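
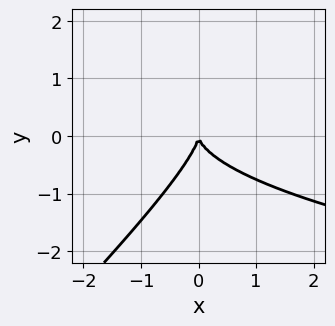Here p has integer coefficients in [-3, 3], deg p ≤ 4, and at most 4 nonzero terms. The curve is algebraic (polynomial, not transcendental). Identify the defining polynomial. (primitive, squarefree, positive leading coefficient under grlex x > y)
x*y^2 - y^3 - x^2

The degree is 3 — a generic line meets the curve in up to 3 points.
Checking where it meets the axes: it meets the x-axis at x = 0 (among the integer gridlines); one y-axis crossing is at y = 0.
Solving for integer coefficients yields p as stated.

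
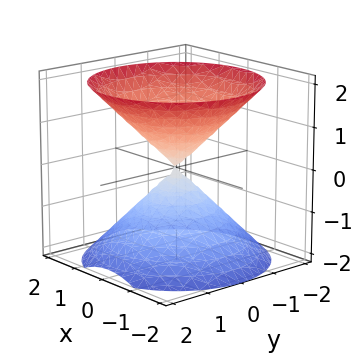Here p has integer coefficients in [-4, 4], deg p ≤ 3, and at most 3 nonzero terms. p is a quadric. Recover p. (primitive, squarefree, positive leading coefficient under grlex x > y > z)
First, there are 2 components.
Next, the degree is 2 — two nappes meeting at a single point; a quadric.
Then, symmetries: the z ↦ −z reflection is a symmetry, so z appears only in even powers; every cross-section ⟂ z is a circle, so x, y appear only via x² + y².
Then, against the integer gridlines: it crosses the z-axis at the gridline z = 0; one y-axis crossing is at y = 0.
Finally, assembling these constraints gives the stated polynomial.

x^2 + y^2 - z^2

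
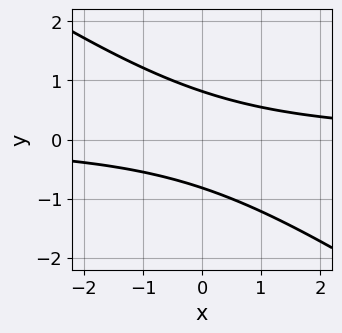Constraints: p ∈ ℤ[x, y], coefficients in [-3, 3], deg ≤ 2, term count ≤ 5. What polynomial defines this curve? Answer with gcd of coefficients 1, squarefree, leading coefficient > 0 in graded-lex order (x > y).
1. Degree: a generic line meets the curve in up to 2 points, so deg p = 2.
2. Observable constraints: no x-intercept at any integer in the box.
3. Fitting integer coefficients to these (and the overall shape) gives p.

2*x*y + 3*y^2 - 2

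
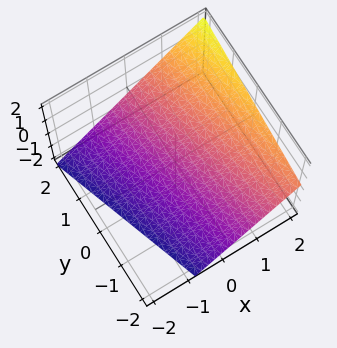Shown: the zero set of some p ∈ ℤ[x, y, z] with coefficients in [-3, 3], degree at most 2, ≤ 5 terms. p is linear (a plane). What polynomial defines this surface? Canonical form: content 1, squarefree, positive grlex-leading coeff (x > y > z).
First, degree: the surface is flat (a plane), so deg p = 1.
Then, observable constraints: it crosses the y-axis at the gridline y = 2.
Finally, these observations pin down the coefficients.

3*x + y - 3*z - 2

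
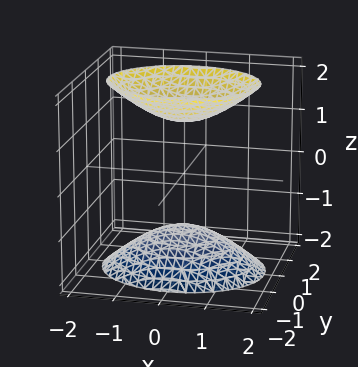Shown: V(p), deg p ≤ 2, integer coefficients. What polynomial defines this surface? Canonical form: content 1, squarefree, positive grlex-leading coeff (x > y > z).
1. The picture has 2 separate pieces.
2. The degree is 2 — two sheets facing apart; a quadric.
3. Symmetries: mirror symmetry y ↦ −y ⇒ only even powers of y; mirror symmetry x ↦ −x ⇒ only even powers of x; mirror symmetry z ↦ −z ⇒ only even powers of z.
4. Reading off the gridlines: the surface avoids every integer x-axis point in the box; no y-intercept at any integer in the box.
5. Fitting integer coefficients to these (and the overall shape) gives p.

2*x^2 + 3*y^2 - 2*z^2 + 3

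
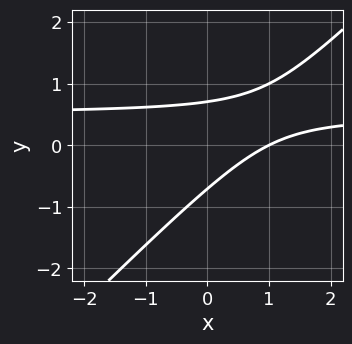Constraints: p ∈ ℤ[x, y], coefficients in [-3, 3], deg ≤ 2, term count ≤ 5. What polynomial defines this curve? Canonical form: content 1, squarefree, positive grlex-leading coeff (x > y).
Degree: no degree-1 curve has this shape, so deg p = 2.
From the visible intercepts: it meets the x-axis at x = 1 (among the integer gridlines).
The integer polynomial consistent with all of this is the stated p.

2*x*y - 2*y^2 - x + 1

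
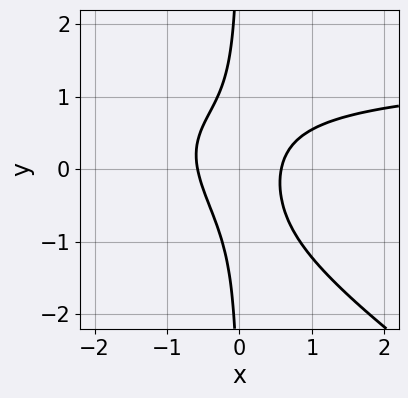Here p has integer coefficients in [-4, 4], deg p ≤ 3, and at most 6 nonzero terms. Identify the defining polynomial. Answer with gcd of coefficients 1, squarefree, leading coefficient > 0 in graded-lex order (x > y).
The degree is 3 — the shape is more complex than any degree-2 curve.
Checking where it meets the axes: it misses every integer gridline on the y-axis.
Solving for integer coefficients yields p as stated.

2*x^2*y + 3*x*y^2 - 3*x^2 + 1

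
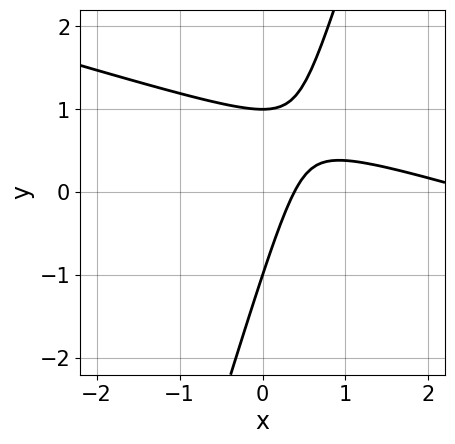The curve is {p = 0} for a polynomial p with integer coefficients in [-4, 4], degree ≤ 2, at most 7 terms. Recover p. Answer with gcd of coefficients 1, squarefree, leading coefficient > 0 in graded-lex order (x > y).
(a) deg p = 2. No degree-1 curve has this shape.
(b) Checking where it meets the axes: the y-axis gridline crossings are at y ∈ {-1, 1}.
(c) Fitting integer coefficients to these (and the overall shape) gives p.

x^2 + 3*x*y - y^2 - 3*x + 1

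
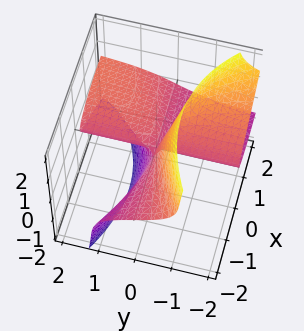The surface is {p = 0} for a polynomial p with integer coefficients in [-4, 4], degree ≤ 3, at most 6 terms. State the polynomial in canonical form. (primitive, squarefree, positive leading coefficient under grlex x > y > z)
x^2*z + 3*y*z^2 + z^3 - x*y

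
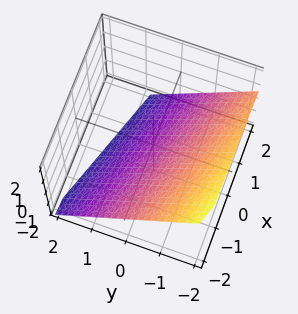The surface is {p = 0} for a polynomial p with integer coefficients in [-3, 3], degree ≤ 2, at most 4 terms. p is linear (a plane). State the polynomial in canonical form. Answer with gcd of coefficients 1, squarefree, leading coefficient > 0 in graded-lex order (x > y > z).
Degree: the surface is flat (a plane), so deg p = 1.
Checking where it meets the axes: it meets the x-axis at x = -2 (among the integer gridlines).
Assembling these constraints gives the stated polynomial.

x + 3*y + 3*z + 2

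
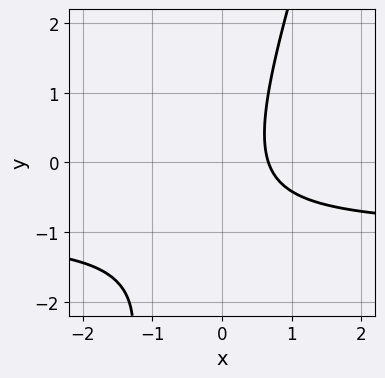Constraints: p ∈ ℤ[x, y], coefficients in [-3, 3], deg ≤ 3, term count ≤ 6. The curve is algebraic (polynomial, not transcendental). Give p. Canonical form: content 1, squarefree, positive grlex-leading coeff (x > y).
3*x*y - y^2 + 3*x - y - 2

First, degree: the shape is more complex than any degree-1 curve, so deg p = 2.
Then, checking where it meets the axes: it misses every integer gridline on the y-axis.
Finally, the integer polynomial consistent with all of this is the stated p.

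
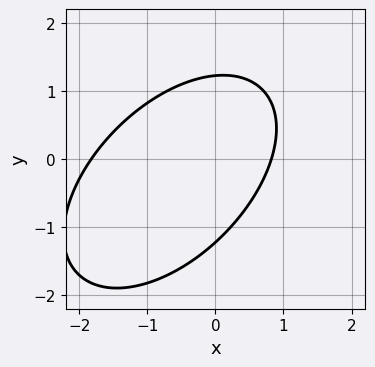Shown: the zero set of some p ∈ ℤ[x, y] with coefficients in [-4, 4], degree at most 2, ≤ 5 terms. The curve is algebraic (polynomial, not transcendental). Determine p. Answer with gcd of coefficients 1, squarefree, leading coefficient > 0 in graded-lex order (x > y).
2*x^2 - 2*x*y + 2*y^2 + 2*x - 3

Degree: no degree-1 curve has this shape, so deg p = 2.
Putting this together gives p.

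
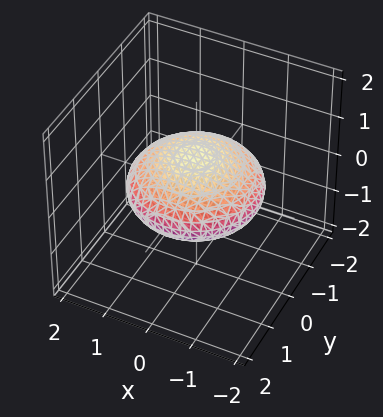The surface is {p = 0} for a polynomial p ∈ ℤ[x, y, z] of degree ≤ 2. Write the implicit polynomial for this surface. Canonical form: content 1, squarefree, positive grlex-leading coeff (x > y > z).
First, deg p = 2. Bounded and convex; a quadric.
Next, symmetries: mirror symmetry z ↦ −z ⇒ only even powers of z; the surface is invariant under rotation about z: p = q(x² + y², z).
Then, against the integer gridlines: a circular section at z = 0 has radius between 1 and 2.
Finally, putting this together gives p.

x^2 + y^2 + 3*z^2 - 2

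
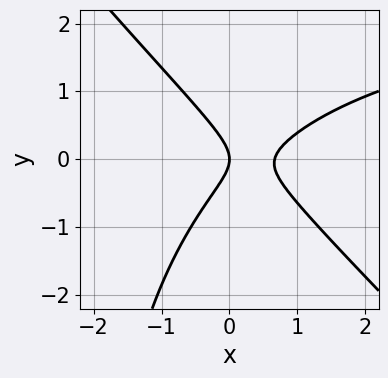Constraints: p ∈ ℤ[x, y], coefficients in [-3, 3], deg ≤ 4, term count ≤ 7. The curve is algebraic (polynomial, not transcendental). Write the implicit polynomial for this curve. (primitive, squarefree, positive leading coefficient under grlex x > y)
(a) deg p = 3.
(b) Checking where it meets the axes: it meets the x-axis at x = 0 (among the integer gridlines); it meets the y-axis at y = 0 (among the integer gridlines).
(c) Solving for integer coefficients yields p as stated.

x^2*y + x*y^2 - 3*x^2 + 3*y^2 + 2*x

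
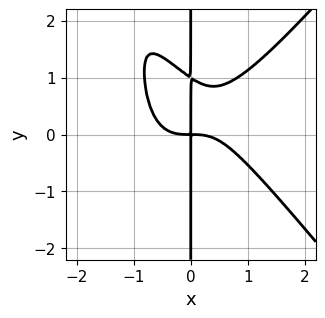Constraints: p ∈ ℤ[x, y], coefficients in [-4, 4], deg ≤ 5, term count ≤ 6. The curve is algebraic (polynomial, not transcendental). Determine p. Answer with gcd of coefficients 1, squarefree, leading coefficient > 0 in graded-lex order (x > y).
(a) Degree: the shape is more complex than any degree-3 curve, so deg p = 4.
(b) Checking where it meets the axes: the visible y-axis segment lies entirely on the curve.
(c) These observations pin down the coefficients.

3*x^4 - 2*x^2*y^2 - 3*x*y^2 + 3*x*y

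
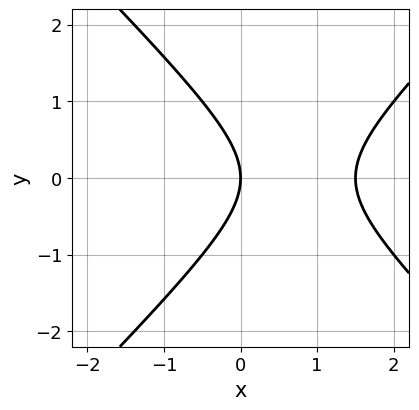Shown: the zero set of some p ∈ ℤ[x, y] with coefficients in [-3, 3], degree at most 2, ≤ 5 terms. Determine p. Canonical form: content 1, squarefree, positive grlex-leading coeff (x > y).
2*x^2 - 2*y^2 - 3*x

First, deg p = 2. The shape is more complex than any degree-1 curve.
Then, symmetries: it's symmetric under y → −y, forcing even powers of y.
Next, checking where it meets the axes: one x-axis crossing is at x = 0; it crosses the y-axis at the gridline y = 0.
Finally, the integer polynomial consistent with all of this is the stated p.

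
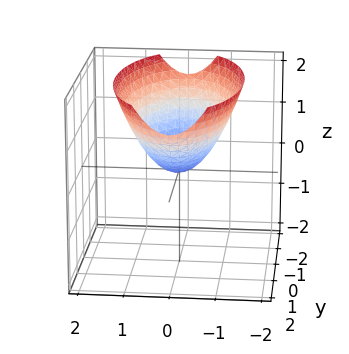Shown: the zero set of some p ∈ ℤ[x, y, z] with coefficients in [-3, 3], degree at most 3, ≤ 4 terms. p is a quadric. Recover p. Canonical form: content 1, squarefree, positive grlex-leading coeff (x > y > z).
3*x^2 + y^2 - 3*z

1. The degree is 2 — a paraboloid; a quadric.
2. Symmetries: it's symmetric under x → −x, forcing even powers of x; it's symmetric under y → −y, forcing even powers of y.
3. Observable constraints: it crosses the x-axis at the gridline x = 0; one y-axis crossing is at y = 0; it crosses the z-axis at the gridline z = 0.
4. These observations pin down the coefficients.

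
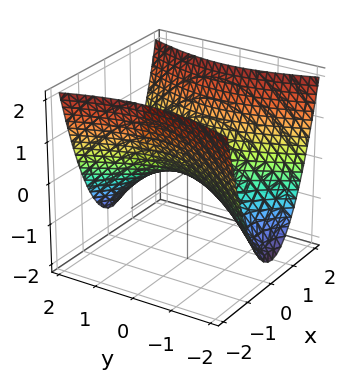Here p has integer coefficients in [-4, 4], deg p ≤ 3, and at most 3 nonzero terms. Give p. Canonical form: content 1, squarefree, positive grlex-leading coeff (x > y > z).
3*x^2 - y^2 - 3*z

1. Degree: a saddle surface; a quadric, so deg p = 2.
2. Symmetries: mirror symmetry y ↦ −y ⇒ only even powers of y; mirror symmetry x ↦ −x ⇒ only even powers of x.
3. Checking where it meets the axes: it meets the y-axis at y = 0 (among the integer gridlines); one z-axis crossing is at z = 0; it meets the x-axis at x = 0 (among the integer gridlines).
4. Matching integer coefficients to the picture gives p.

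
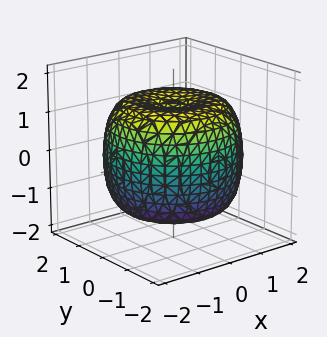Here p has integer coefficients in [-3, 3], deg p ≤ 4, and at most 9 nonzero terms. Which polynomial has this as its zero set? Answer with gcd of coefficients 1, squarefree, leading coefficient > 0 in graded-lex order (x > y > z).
x^4 + 2*x^2*y^2 + y^4 - 2*x^2 - 2*y^2 + 2*z^2 - 3

(a) The degree is 4 — a generic line meets the surface in up to 4 points.
(b) Symmetries: rotational symmetry about the z-axis ⇒ p depends on x, y only through x² + y².
(c) Checking where it meets the axes: a circular section at z = 0 has radius between 1 and 2.
(d) These observations pin down the coefficients.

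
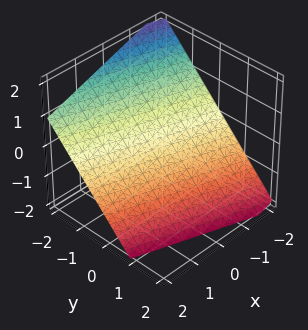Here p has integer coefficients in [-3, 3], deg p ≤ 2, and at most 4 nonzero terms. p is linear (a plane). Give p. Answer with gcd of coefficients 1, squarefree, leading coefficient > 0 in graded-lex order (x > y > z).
x + 3*y + 3*z + 2

First, the degree is 1 — the surface is flat (a plane).
Then, from the visible intercepts: one x-axis crossing is at x = -2.
Finally, these observations pin down the coefficients.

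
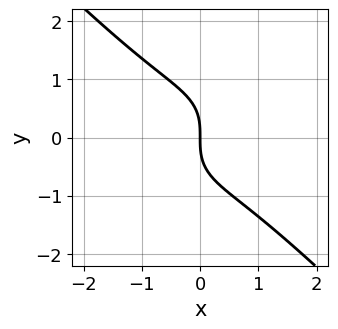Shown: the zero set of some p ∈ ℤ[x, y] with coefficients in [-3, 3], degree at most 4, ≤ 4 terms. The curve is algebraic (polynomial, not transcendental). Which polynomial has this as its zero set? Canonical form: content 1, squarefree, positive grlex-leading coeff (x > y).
(a) Degree: no degree-2 curve has this shape, so deg p = 3.
(b) From the visible intercepts: it meets the y-axis at y = 0 (among the integer gridlines); one x-axis crossing is at x = 0.
(c) Solving for integer coefficients yields p as stated.

2*x^3 + 2*y^3 + 3*x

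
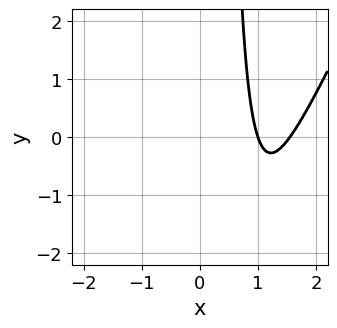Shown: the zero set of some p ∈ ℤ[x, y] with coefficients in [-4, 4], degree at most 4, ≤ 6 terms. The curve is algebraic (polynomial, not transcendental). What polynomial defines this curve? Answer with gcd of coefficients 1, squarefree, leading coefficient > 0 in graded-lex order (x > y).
1. deg p = 4. No degree-3 curve has this shape.
2. From the axis intercepts and sections: the curve avoids every integer y-axis point in the box; it meets the x-axis at x = 1 (among the integer gridlines).
3. These observations pin down the coefficients.

2*x^4 - x^3*y - 3*x^3 - x^2 + 2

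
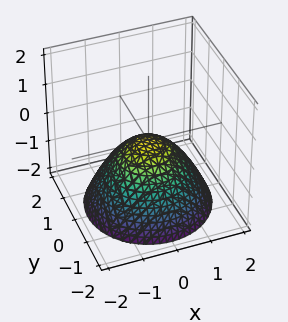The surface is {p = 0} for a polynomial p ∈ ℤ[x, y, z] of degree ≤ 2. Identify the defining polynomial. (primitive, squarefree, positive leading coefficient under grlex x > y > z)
2*x^2 + 2*y^2 + 3*z

First, the degree is 2 — a paraboloid; a quadric.
Then, by symmetry, the z-axis is an axis of rotation, so x and y enter only as x² + y².
Then, from the axis intercepts and sections: it crosses the x-axis at the gridline x = 0; it crosses the y-axis at the gridline y = 0; a circular section at z = -2 has radius between 1 and 2.
Finally, assembling these constraints gives the stated polynomial.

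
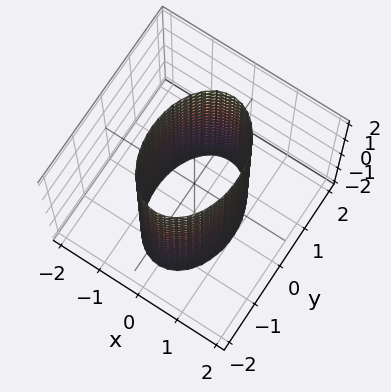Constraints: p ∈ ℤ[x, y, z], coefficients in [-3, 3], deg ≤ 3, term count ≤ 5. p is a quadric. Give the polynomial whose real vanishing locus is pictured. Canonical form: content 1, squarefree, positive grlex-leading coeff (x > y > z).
2*x^2 + y^2 - 2

(a) Degree: constant cross-section along one axis; a quadric, so deg p = 2.
(b) Symmetries: the y ↦ −y reflection is a symmetry, so y appears only in even powers; the z ↦ −z reflection is a symmetry, so z appears only in even powers; the x ↦ −x reflection is a symmetry, so x appears only in even powers.
(c) Reading off the gridlines: the surface avoids every integer z-axis point in the box; the x-axis gridline crossings are at x ∈ {-1, 1}.
(d) Assembling these constraints gives the stated polynomial.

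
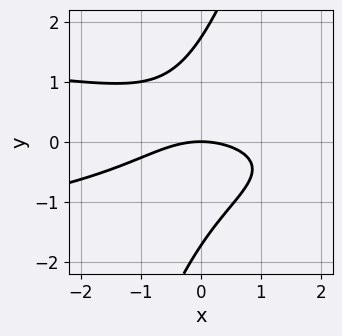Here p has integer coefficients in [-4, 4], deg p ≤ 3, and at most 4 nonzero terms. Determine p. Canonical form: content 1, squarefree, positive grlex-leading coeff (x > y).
3*x*y^2 - y^3 + x^2 + 3*y

Degree: the shape is more complex than any degree-2 curve, so deg p = 3.
Against the integer gridlines: one y-axis crossing is at y = 0; one x-axis crossing is at x = 0.
These observations pin down the coefficients.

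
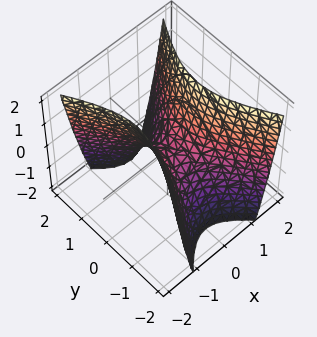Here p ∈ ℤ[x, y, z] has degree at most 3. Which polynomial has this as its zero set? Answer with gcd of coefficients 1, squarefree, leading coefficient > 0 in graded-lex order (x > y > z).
2*x^2 - y^2 - z

First, the degree is 2 — a saddle surface; a quadric.
Next, symmetries: it's symmetric under y → −y, forcing even powers of y; the x ↦ −x reflection is a symmetry, so x appears only in even powers.
Then, observable constraints: it crosses the x-axis at the gridline x = 0; it crosses the z-axis at the gridline z = 0; one y-axis crossing is at y = 0.
Finally, these observations pin down the coefficients.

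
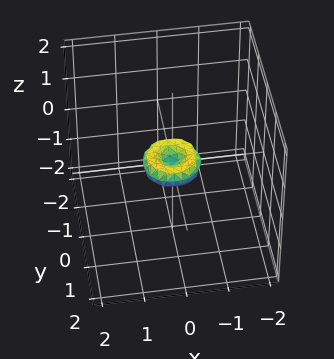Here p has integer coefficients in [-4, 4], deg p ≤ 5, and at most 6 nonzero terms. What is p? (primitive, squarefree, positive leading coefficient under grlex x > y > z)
2*x^4 + 4*x^2*y^2 + 2*y^4 - x^2 - y^2 + 2*z^2

1. The degree is 4 — no degree-3 surface has this shape.
2. Symmetry: the surface is invariant under rotation about z: p = q(x² + y², z).
3. Reading off the gridlines: it crosses the y-axis at the gridline y = 0; a circular section at z = 0 has radius between 0 and 1; it meets the z-axis at z = 0 (among the integer gridlines); one x-axis crossing is at x = 0.
4. These observations pin down the coefficients.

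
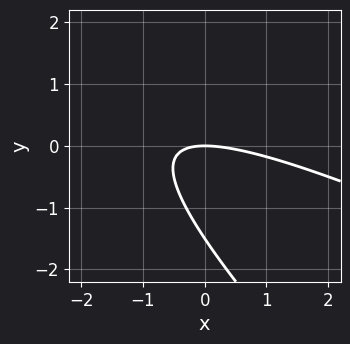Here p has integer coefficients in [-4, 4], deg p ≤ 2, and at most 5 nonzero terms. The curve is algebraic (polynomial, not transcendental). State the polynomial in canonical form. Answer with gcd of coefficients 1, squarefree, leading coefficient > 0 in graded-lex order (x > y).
x^2 + 3*x*y + 2*y^2 + 3*y

First, degree: no degree-1 curve has this shape, so deg p = 2.
Next, from the axis intercepts and sections: it crosses the y-axis at the gridline y = 0; one x-axis crossing is at x = 0.
Finally, the integer polynomial consistent with all of this is the stated p.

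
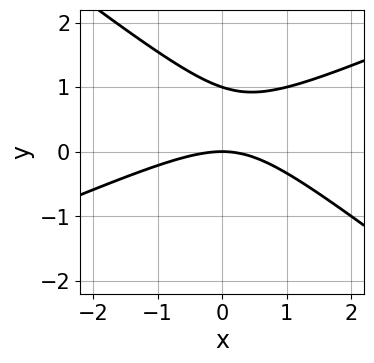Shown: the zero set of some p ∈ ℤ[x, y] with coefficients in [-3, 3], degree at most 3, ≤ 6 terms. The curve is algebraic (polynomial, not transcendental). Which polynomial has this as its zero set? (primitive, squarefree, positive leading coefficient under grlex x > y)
x^2 - x*y - 3*y^2 + 3*y

First, the degree is 2 — the shape is more complex than any degree-1 curve.
Next, checking where it meets the axes: one x-axis crossing is at x = 0; among the integer gridlines, it crosses the y-axis at y ∈ {0, 1}.
Finally, solving for integer coefficients yields p as stated.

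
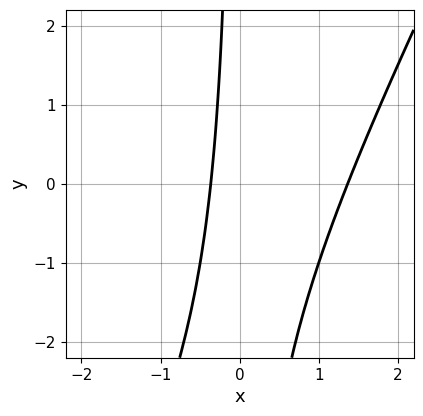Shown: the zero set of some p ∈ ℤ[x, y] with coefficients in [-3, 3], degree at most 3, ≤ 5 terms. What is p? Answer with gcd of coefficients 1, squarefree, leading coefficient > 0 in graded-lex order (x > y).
2*x^2 - x*y - 2*x - 1

First, deg p = 2. The shape is more complex than any degree-1 curve.
Then, from the axis intercepts and sections: no y-intercept at any integer in the box.
Finally, the integer polynomial consistent with all of this is the stated p.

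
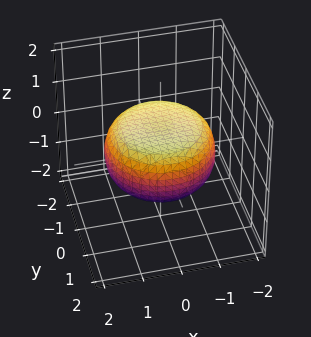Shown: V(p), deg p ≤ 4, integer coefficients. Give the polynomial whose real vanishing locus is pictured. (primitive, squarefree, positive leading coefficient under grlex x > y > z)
x^4 + 2*x^2*y^2 + y^4 - x^2 - y^2 + 3*z^2 - 2

(a) Degree: no degree-3 surface has this shape, so deg p = 4.
(b) Symmetry: the surface is invariant under rotation about z: p = q(x² + y², z).
(c) Against the integer gridlines: a circular section at z = 0 has radius between 1 and 2.
(d) Fitting integer coefficients to these (and the overall shape) gives p.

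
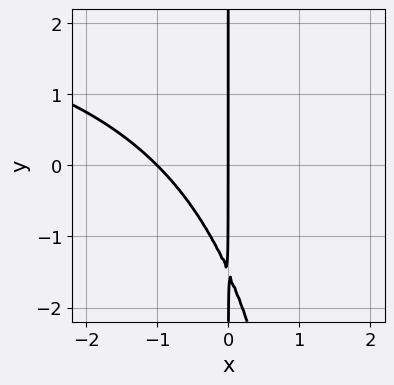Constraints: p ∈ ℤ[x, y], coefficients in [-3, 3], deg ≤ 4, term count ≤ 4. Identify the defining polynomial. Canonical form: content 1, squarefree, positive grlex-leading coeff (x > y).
x^2*y - 3*x^2 - 2*x*y - 3*x

deg p = 3. The shape is more complex than any degree-2 curve.
From the visible intercepts: the x-axis gridline crossings are at x ∈ {-1, 0}; the visible y-axis segment lies entirely on the curve.
Assembling these constraints gives the stated polynomial.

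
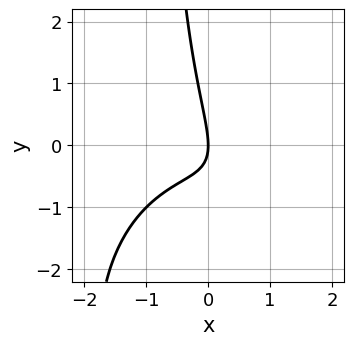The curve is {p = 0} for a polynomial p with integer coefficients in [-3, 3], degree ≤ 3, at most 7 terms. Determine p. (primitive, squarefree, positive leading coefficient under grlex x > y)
x^3 + x*y^2 + 3*x*y + y^2 + 2*x

(a) The degree is 3 — a generic line meets the curve in up to 3 points.
(b) From the axis intercepts and sections: one y-axis crossing is at y = 0; it meets the x-axis at x = 0 (among the integer gridlines).
(c) Putting this together gives p.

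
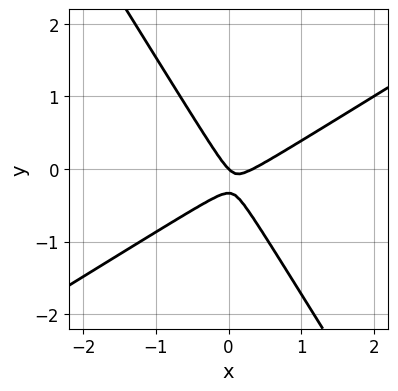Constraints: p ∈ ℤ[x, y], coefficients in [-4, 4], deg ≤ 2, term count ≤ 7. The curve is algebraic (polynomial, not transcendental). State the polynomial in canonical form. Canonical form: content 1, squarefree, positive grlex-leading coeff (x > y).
The degree is 2 — the shape is more complex than any degree-1 curve.
Observable constraints: it meets the y-axis at y = 0 (among the integer gridlines); it meets the x-axis at x = 0 (among the integer gridlines).
Solving for integer coefficients yields p as stated.

3*x^2 - 3*x*y - 3*y^2 - x - y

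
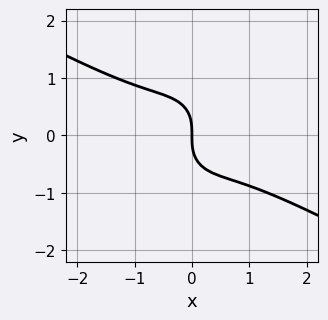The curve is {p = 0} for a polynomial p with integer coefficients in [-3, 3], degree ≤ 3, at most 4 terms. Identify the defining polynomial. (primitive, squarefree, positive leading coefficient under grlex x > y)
2*x^3 + 3*x^2*y + 2*y^3 + 2*x

The degree is 3 — no degree-2 curve has this shape.
From the axis intercepts and sections: one y-axis crossing is at y = 0; it crosses the x-axis at the gridline x = 0.
Together with the visible shape, these determine p as stated.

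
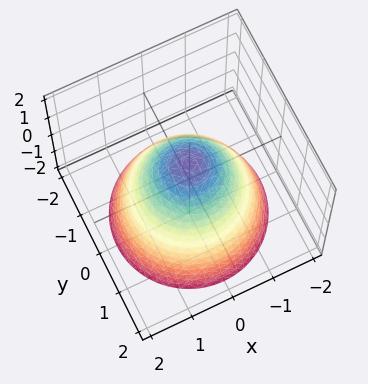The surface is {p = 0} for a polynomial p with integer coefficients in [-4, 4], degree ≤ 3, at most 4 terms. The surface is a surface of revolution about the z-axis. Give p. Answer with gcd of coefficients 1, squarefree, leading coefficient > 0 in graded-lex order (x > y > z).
x^2 + y^2 + z - 1

First, the degree is 2 — the shape is more complex than any degree-1 surface.
Then, symmetries: rotational symmetry about the z-axis ⇒ p depends on x, y only through x² + y².
Next, from the axis intercepts and sections: one z-axis crossing is at z = 1; the y-axis gridline crossings are at y ∈ {-1, 1}; among the integer gridlines, it crosses the x-axis at x ∈ {-1, 1}.
Finally, together with the visible shape, these determine p as stated.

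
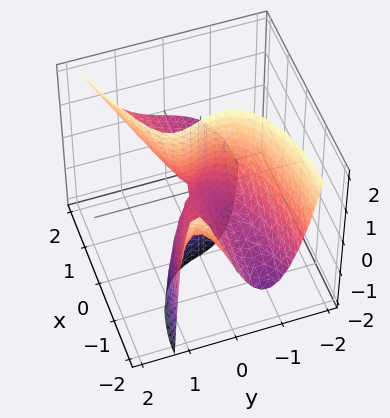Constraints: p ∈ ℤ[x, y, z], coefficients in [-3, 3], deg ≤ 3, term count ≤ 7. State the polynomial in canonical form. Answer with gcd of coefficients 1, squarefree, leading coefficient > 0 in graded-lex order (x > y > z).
1. deg p = 3.
2. Observable constraints: every point of the z-axis in the box is on the surface; one y-axis crossing is at y = 0.
3. Putting this together gives p.

x^2*z - 3*y^3 - 2*x*y + 3*x*z + y*z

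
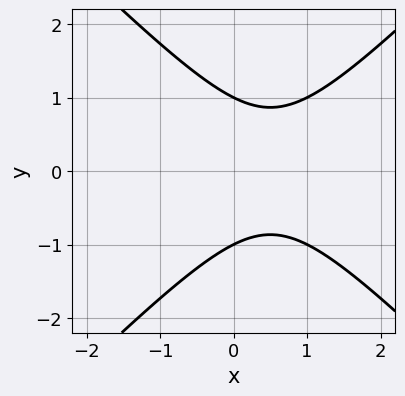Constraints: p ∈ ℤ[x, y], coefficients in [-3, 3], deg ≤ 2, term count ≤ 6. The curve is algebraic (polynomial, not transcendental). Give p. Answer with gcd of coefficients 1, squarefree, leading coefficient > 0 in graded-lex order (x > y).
1. Degree: a generic line meets the curve in up to 2 points, so deg p = 2.
2. Symmetries: the y ↦ −y reflection is a symmetry, so y appears only in even powers.
3. Checking where it meets the axes: the curve avoids every integer x-axis point in the box; among the integer gridlines, it crosses the y-axis at y ∈ {-1, 1}.
4. Solving for integer coefficients yields p as stated.

x^2 - y^2 - x + 1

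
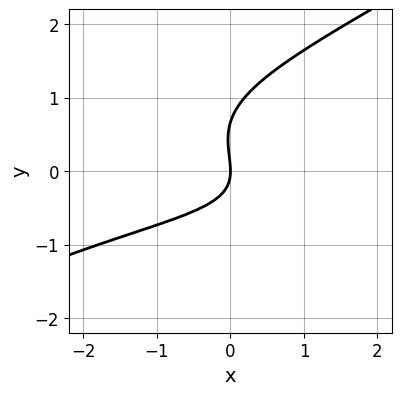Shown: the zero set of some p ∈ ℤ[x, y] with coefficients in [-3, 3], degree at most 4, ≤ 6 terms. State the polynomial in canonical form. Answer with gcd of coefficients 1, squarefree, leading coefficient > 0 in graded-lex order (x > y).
(a) Degree: a generic line meets the curve in up to 3 points, so deg p = 3.
(b) Observable constraints: it meets the x-axis at x = 0 (among the integer gridlines); it crosses the y-axis at the gridline y = 0.
(c) Assembling these constraints gives the stated polynomial.

x^2*y - 3*y^3 + 2*x*y + 2*y^2 + 3*x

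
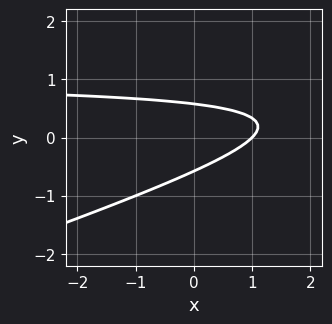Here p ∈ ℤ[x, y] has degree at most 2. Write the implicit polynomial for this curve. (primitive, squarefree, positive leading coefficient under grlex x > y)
1. deg p = 2.
2. Against the integer gridlines: it meets the x-axis at x = 1 (among the integer gridlines).
3. Assembling these constraints gives the stated polynomial.

x*y - 3*y^2 - x + 1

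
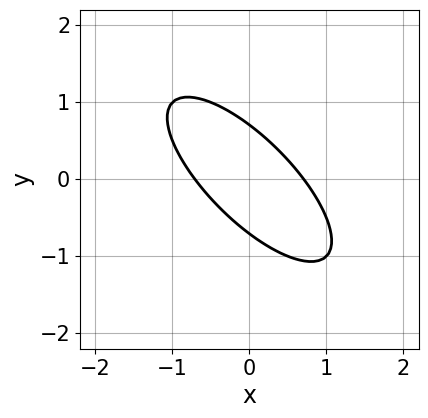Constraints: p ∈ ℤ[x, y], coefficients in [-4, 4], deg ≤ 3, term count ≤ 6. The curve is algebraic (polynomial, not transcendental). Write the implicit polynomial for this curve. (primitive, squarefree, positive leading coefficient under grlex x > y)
2*x^2 + 3*x*y + 2*y^2 - 1

The degree is 2 — no degree-1 curve has this shape.
Matching integer coefficients to the picture gives p.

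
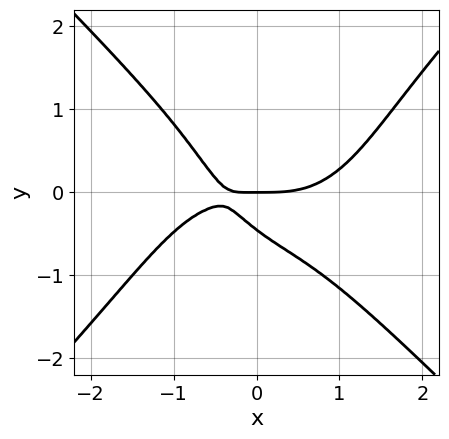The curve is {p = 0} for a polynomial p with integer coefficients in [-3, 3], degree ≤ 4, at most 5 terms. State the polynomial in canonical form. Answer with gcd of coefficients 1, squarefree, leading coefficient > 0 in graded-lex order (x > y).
x^4 - y^4 - 2*x*y - 2*y^2 - y

First, deg p = 4.
Then, checking where it meets the axes: it crosses the x-axis at the gridline x = 0; it crosses the y-axis at the gridline y = 0.
Finally, fitting integer coefficients to these (and the overall shape) gives p.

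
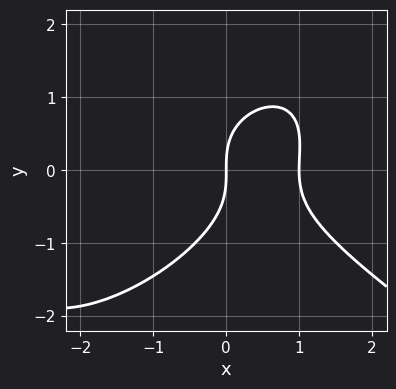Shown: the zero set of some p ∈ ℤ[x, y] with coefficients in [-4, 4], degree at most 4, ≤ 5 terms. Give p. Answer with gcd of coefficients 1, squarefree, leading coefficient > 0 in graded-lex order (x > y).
x^3 - x*y^2 + 2*y^3 + 2*x^2 - 3*x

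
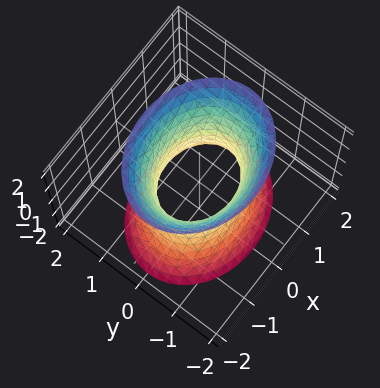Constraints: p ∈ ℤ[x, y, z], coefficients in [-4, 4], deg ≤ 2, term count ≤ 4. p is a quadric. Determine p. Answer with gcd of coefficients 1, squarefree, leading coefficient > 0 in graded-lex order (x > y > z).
2*x^2 + 3*y^2 - z^2 - 2

First, the degree is 2 — one connected sheet with a waist; a quadric.
Next, symmetries: the y ↦ −y reflection is a symmetry, so y appears only in even powers; mirror symmetry z ↦ −z ⇒ only even powers of z; the x ↦ −x reflection is a symmetry, so x appears only in even powers.
Next, checking where it meets the axes: the x-axis gridline crossings are at x ∈ {-1, 1}; the surface avoids every integer z-axis point in the box.
Finally, assembling these constraints gives the stated polynomial.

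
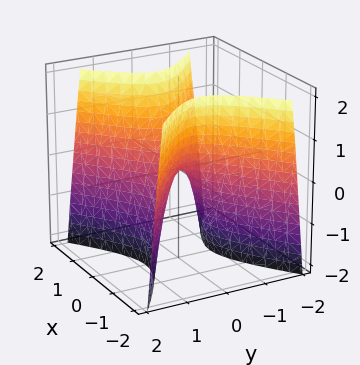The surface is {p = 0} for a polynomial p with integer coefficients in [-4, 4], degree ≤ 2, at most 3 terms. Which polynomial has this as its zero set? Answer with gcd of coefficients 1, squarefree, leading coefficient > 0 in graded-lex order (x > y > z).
First, the degree is 2 — a saddle surface; a quadric.
Next, symmetries: it's symmetric under y → −y, forcing even powers of y; mirror symmetry x ↦ −x ⇒ only even powers of x.
Next, against the integer gridlines: it crosses the x-axis at the gridline x = 0; it meets the z-axis at z = 0 (among the integer gridlines); one y-axis crossing is at y = 0.
Finally, together with the visible shape, these determine p as stated.

2*x^2 - 3*y^2 - z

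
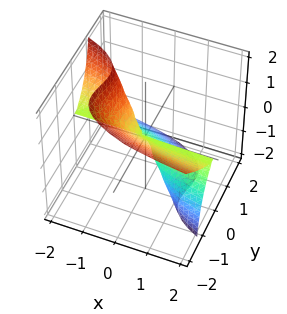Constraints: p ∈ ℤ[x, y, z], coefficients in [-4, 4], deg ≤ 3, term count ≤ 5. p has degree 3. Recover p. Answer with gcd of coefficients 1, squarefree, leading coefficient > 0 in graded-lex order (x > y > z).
2*x*z^2 + 3*y^3 + 2*y^2*z + z^3

Degree: no degree-2 surface has this shape, so deg p = 3.
Reading off the gridlines: it meets the y-axis at y = 0 (among the integer gridlines); the visible x-axis segment lies entirely on the surface.
Together with the visible shape, these determine p as stated.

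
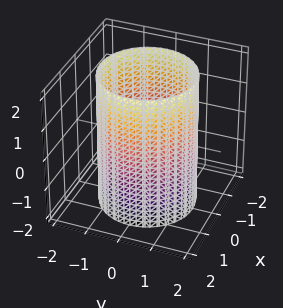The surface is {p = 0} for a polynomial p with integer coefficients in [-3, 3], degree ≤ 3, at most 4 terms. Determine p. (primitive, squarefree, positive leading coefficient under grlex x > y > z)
x^2 + y^2 - 2

The degree is 2 — a cylinder; a quadric.
Symmetries: rotational symmetry about the z-axis ⇒ p depends on x, y only through x² + y²; the z ↦ −z reflection is a symmetry, so z appears only in even powers.
Against the integer gridlines: no z-intercept at any integer in the box; a circular section at z = 1 has radius between 1 and 2.
Solving for integer coefficients yields p as stated.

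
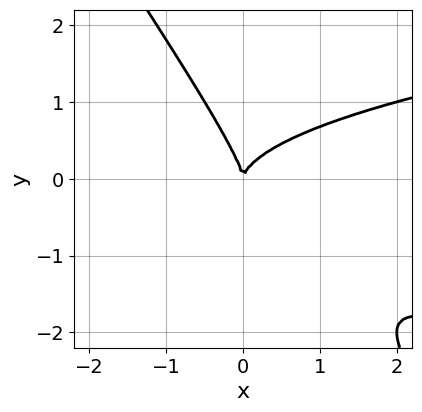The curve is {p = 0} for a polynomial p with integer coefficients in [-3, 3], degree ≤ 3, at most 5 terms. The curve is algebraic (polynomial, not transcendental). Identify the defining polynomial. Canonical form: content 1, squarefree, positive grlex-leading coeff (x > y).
3*x*y^2 + 2*y^3 - 2*x^2

First, degree: no degree-2 curve has this shape, so deg p = 3.
Then, against the integer gridlines: it crosses the y-axis at the gridline y = 0; it meets the x-axis at x = 0 (among the integer gridlines).
Finally, assembling these constraints gives the stated polynomial.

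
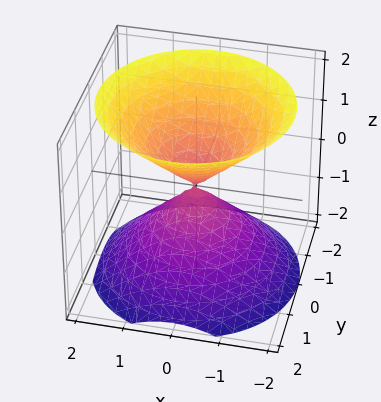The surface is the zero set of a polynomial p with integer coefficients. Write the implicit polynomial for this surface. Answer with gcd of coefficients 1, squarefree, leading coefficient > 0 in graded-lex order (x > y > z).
x^2 + y^2 - z^2

There are 2 components. Treating them together as one polynomial.
deg p = 2. A double cone through the origin; a quadric.
By symmetry, the surface is invariant under rotation about z: p = q(x² + y², z); mirror symmetry z ↦ −z ⇒ only even powers of z.
Checking where it meets the axes: it meets the y-axis at y = 0 (among the integer gridlines); one x-axis crossing is at x = 0; a circular section at z = -1 has radius exactly 1; one z-axis crossing is at z = 0.
The integer polynomial consistent with all of this is the stated p.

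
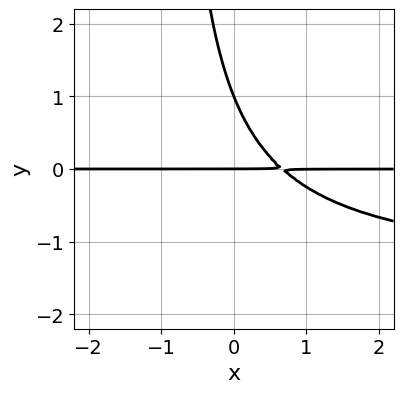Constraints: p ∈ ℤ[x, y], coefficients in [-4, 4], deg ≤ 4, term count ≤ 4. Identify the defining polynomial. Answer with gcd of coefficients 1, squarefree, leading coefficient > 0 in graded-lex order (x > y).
First, the degree is 3 — no degree-2 curve has this shape.
Then, against the integer gridlines: among the integer gridlines, it crosses the y-axis at y ∈ {0, 1}; the visible x-axis segment lies entirely on the curve.
Finally, together with the visible shape, these determine p as stated.

2*x*y^2 + 3*x*y + 2*y^2 - 2*y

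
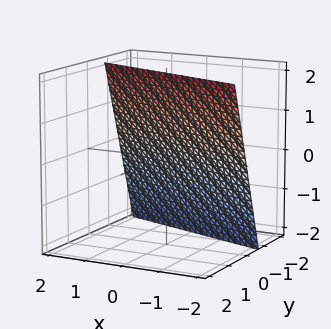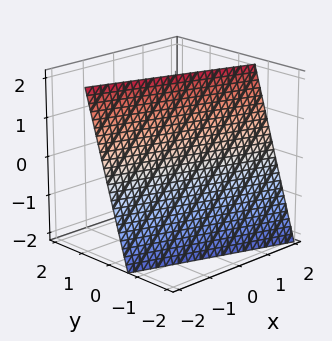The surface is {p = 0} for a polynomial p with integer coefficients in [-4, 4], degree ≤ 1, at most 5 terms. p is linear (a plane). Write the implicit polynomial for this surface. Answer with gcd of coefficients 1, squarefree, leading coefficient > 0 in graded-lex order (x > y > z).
(a) deg p = 1. The surface is flat (a plane).
(b) Reading off the gridlines: it meets the x-axis at x = -2 (among the integer gridlines); one z-axis crossing is at z = 2.
(c) Assembling these constraints gives the stated polynomial.

x + 3*y - z + 2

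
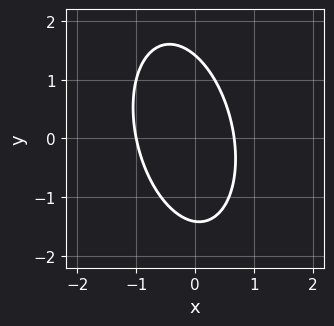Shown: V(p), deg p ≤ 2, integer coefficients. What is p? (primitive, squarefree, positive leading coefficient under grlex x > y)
3*x^2 + x*y + y^2 + x - 2

First, the degree is 2 — a generic line meets the curve in up to 2 points.
Then, from the axis intercepts and sections: it meets the x-axis at x = -1 (among the integer gridlines).
Finally, fitting integer coefficients to these (and the overall shape) gives p.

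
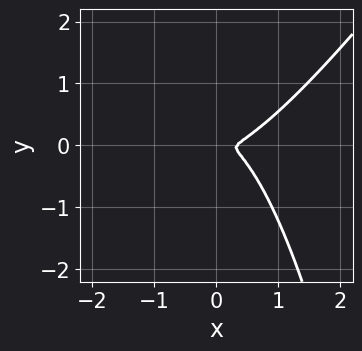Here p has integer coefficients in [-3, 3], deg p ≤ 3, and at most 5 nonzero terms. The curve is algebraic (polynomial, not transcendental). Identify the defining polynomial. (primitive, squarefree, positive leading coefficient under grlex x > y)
3*x^3 - 2*x^2*y - x^2 - 3*y^2

First, degree: a generic line meets the curve in up to 3 points, so deg p = 3.
Finally, solving for integer coefficients yields p as stated.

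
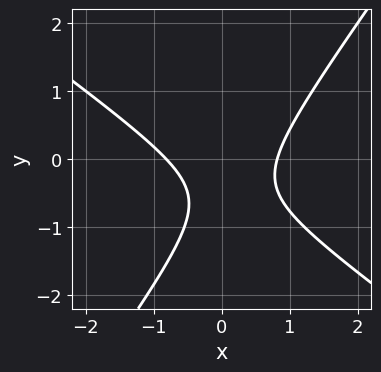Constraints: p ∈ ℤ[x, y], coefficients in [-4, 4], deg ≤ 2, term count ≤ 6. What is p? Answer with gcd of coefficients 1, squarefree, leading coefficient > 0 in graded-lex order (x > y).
3*x^2 + 2*x*y - 3*y^2 - 3*y - 2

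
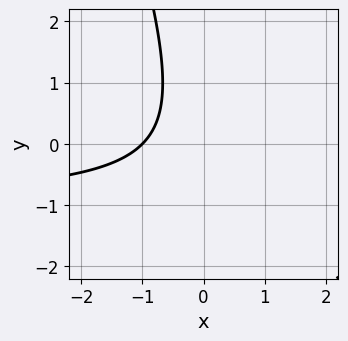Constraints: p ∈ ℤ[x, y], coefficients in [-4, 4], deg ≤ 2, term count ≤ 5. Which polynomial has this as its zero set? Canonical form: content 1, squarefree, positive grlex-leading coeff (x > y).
3*x*y + y^2 + 3*x + 3

1. Degree: no degree-1 curve has this shape, so deg p = 2.
2. Reading off the gridlines: no y-intercept at any integer in the box; it meets the x-axis at x = -1 (among the integer gridlines).
3. Matching integer coefficients to the picture gives p.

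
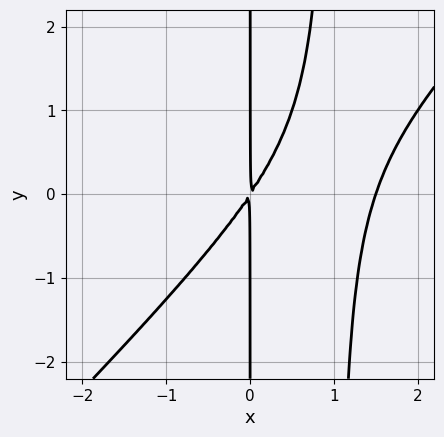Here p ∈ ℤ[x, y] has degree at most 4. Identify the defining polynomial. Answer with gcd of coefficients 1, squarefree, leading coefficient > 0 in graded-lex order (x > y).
2*x^3 - 2*x^2*y - 3*x^2 + 2*x*y

(a) The degree is 3 — the shape is more complex than any degree-2 curve.
(b) Reading off the gridlines: the visible y-axis segment lies entirely on the curve.
(c) Assembling these constraints gives the stated polynomial.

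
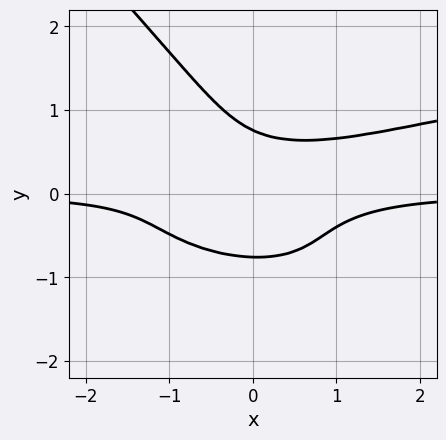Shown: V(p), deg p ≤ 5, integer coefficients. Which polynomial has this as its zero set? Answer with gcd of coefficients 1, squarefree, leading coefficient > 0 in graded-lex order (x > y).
deg p = 4.
From the axis intercepts and sections: no x-intercept at any integer in the box.
Putting this together gives p.

3*x*y^3 + 3*y^4 - 2*x^2*y + 2*x*y^2 - 1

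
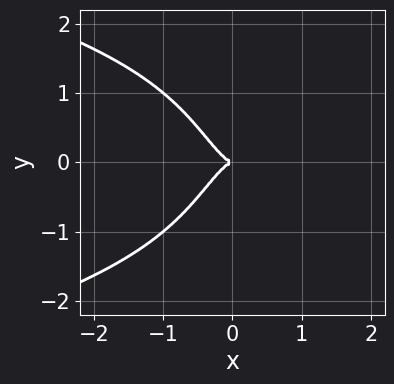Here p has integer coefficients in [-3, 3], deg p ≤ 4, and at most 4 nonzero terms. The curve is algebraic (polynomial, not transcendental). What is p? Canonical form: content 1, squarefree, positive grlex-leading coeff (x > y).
2*x^2*y^2 + 3*x^3 + y^2

First, deg p = 4. The shape is more complex than any degree-3 curve.
Then, symmetries: the y ↦ −y reflection is a symmetry, so y appears only in even powers.
Next, from the visible intercepts: one y-axis crossing is at y = 0; it crosses the x-axis at the gridline x = 0.
Finally, matching integer coefficients to the picture gives p.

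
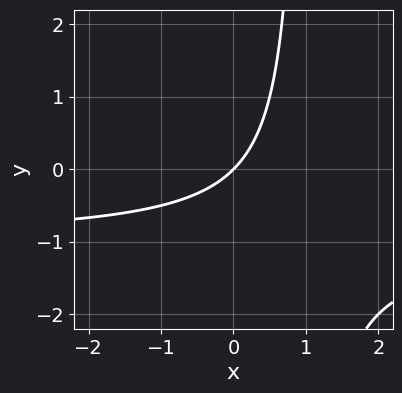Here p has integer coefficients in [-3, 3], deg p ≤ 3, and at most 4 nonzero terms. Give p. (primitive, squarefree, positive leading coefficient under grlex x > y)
x*y + x - y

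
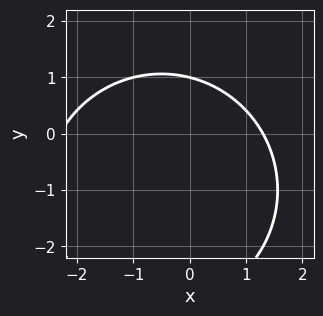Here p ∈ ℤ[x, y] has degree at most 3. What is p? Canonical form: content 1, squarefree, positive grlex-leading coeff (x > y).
x^2 + y^2 + x + 2*y - 3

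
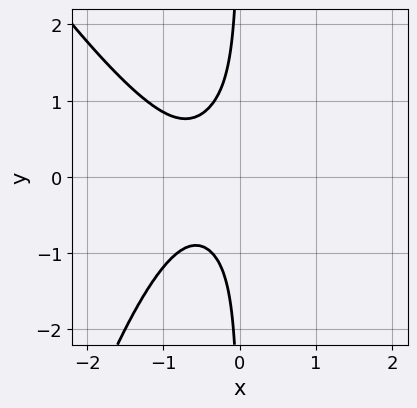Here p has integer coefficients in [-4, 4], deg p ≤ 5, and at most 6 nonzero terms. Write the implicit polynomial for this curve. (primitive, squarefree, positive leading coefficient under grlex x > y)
First, deg p = 4.
Next, from the axis intercepts and sections: it misses every integer gridline on the x-axis; no y-intercept at any integer in the box.
Finally, together with the visible shape, these determine p as stated.

2*x^4 + x^3*y + 3*x*y^2 + 1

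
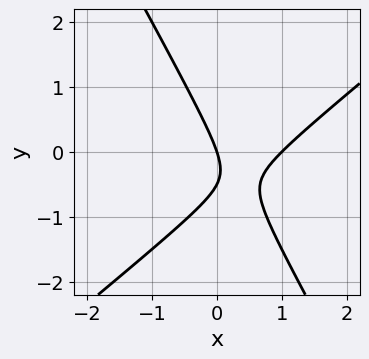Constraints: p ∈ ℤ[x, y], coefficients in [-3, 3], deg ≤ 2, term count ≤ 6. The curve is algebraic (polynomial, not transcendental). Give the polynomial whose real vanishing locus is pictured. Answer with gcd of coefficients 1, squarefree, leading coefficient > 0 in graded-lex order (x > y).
3*x^2 - 2*x*y - 2*y^2 - 3*x - y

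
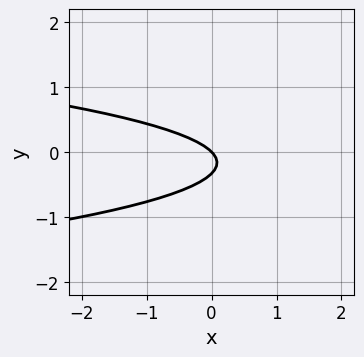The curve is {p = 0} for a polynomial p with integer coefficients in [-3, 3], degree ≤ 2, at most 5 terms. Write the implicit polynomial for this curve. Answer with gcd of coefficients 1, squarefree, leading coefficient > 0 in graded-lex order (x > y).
deg p = 2. The shape is more complex than any degree-1 curve.
From the visible intercepts: it meets the x-axis at x = 0 (among the integer gridlines); it crosses the y-axis at the gridline y = 0.
Fitting integer coefficients to these (and the overall shape) gives p.

3*y^2 + x + y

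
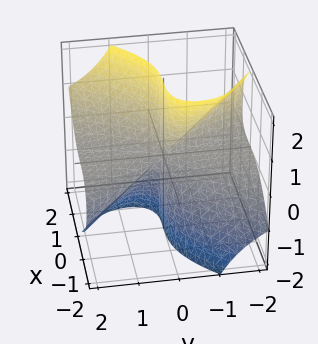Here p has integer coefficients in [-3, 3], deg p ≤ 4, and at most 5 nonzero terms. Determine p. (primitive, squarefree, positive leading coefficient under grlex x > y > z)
(a) The degree is 3 — no degree-2 surface has this shape.
(b) From the visible intercepts: the visible y-axis segment lies entirely on the surface; it crosses the x-axis at the gridline x = 0; the visible z-axis segment lies entirely on the surface.
(c) Matching integer coefficients to the picture gives p.

3*x^3 - 2*x*y*z - 3*y^2*z - 3*y*z^2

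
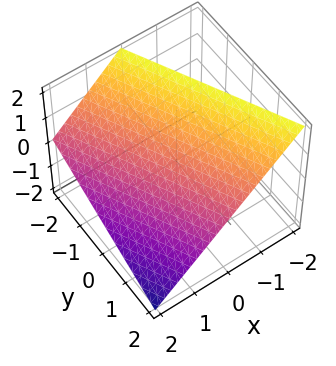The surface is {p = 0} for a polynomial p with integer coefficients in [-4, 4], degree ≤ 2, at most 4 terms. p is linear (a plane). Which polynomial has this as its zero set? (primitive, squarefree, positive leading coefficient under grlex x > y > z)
2*x + y + 2*z - 2

1. Degree: the surface is flat (a plane), so deg p = 1.
2. From the axis intercepts and sections: one x-axis crossing is at x = 1; it crosses the z-axis at the gridline z = 1.
3. Solving for integer coefficients yields p as stated. Check: (0, 2, 0) on the y-axis lies on the surface, and p(0, 2, 0) = 0. ✓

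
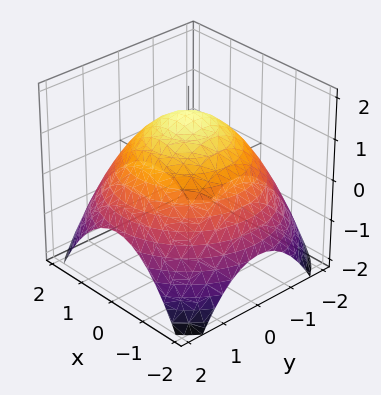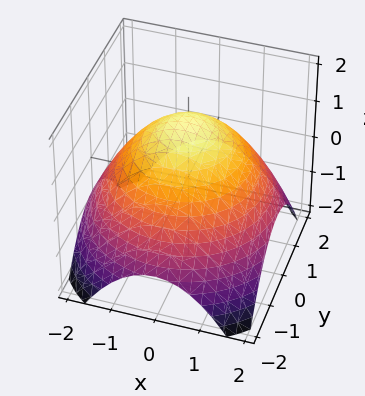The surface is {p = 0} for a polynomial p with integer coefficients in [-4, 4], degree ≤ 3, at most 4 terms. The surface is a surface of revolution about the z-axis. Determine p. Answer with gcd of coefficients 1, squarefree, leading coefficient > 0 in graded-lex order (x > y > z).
1. The degree is 2 — no degree-1 surface has this shape.
2. By symmetry, the surface is invariant under rotation about z: p = q(x² + y², z).
3. From the axis intercepts and sections: a circular section at z = 0 has radius between 1 and 2.
4. Putting this together gives p.

x^2 + y^2 + 2*z - 3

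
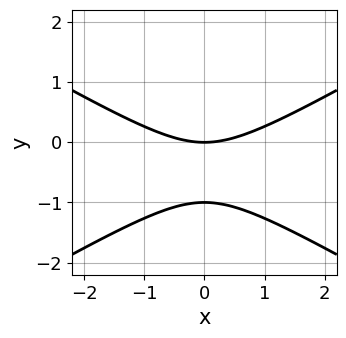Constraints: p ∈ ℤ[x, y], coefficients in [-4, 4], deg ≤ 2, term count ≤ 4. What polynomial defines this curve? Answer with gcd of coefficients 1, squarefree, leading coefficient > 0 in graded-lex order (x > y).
x^2 - 3*y^2 - 3*y

(a) Degree: a generic line meets the curve in up to 2 points, so deg p = 2.
(b) Symmetries: the x ↦ −x reflection is a symmetry, so x appears only in even powers.
(c) Against the integer gridlines: one x-axis crossing is at x = 0; among the integer gridlines, it crosses the y-axis at y ∈ {-1, 0}.
(d) The integer polynomial consistent with all of this is the stated p.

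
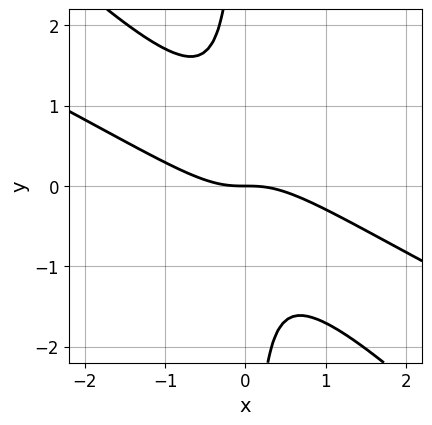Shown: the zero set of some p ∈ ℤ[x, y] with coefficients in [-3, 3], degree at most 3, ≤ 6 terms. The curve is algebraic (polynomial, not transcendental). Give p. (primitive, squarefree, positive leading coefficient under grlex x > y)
x^3 + 3*x^2*y + 2*x*y^2 + y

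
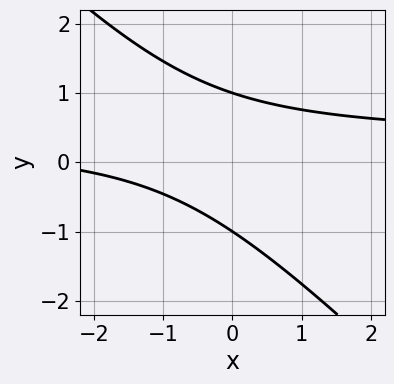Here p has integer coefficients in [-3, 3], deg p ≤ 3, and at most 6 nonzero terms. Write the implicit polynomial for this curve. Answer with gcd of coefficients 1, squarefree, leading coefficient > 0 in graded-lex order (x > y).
1. deg p = 2. No degree-1 curve has this shape.
2. Reading off the gridlines: no x-intercept at any integer in the box; the y-axis gridline crossings are at y ∈ {-1, 1}.
3. Matching integer coefficients to the picture gives p.

3*x*y + 3*y^2 - x - 3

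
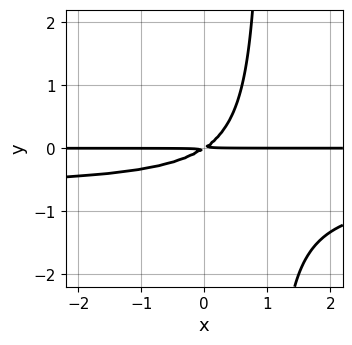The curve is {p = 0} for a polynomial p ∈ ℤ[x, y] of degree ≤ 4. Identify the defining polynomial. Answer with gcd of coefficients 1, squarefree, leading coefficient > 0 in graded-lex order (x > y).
3*x*y^2 + 2*x*y - 3*y^2

(a) deg p = 3. No degree-2 curve has this shape.
(b) Checking where it meets the axes: the visible x-axis segment lies entirely on the curve.
(c) Assembling these constraints gives the stated polynomial.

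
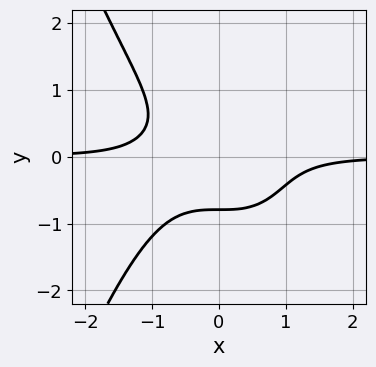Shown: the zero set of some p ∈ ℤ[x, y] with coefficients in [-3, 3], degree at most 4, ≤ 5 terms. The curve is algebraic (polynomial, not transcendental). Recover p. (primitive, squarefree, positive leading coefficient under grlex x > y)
2*x^3*y + 2*y^3 + 1

Degree: a generic line meets the curve in up to 4 points, so deg p = 4.
Checking where it meets the axes: the curve avoids every integer x-axis point in the box.
The integer polynomial consistent with all of this is the stated p.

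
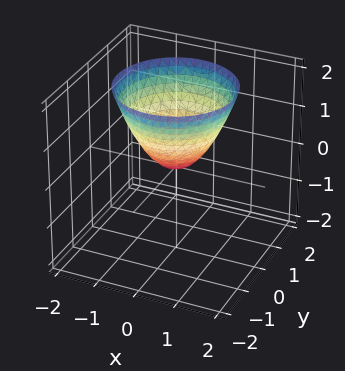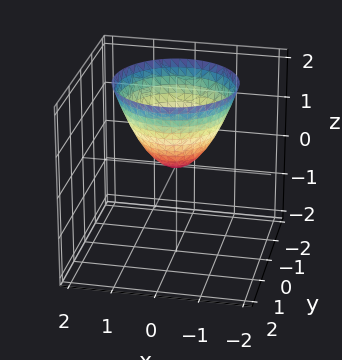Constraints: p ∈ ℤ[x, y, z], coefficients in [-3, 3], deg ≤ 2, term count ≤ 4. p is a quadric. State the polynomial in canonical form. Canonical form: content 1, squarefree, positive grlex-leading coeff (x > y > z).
deg p = 2. A paraboloid; a quadric.
Symmetries: every cross-section ⟂ z is a circle, so x, y appear only via x² + y².
From the visible intercepts: it crosses the z-axis at the gridline z = 0; a circular section at z = 1 has radius exactly 1.
These observations pin down the coefficients.

x^2 + y^2 - z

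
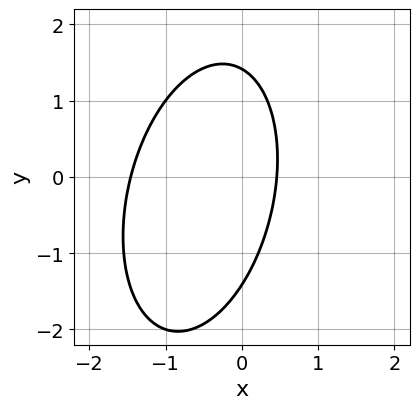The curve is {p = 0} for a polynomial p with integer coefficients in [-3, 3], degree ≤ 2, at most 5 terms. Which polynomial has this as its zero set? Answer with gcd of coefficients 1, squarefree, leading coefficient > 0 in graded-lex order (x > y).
1. deg p = 2.
2. Putting this together gives p.

3*x^2 - x*y + y^2 + 3*x - 2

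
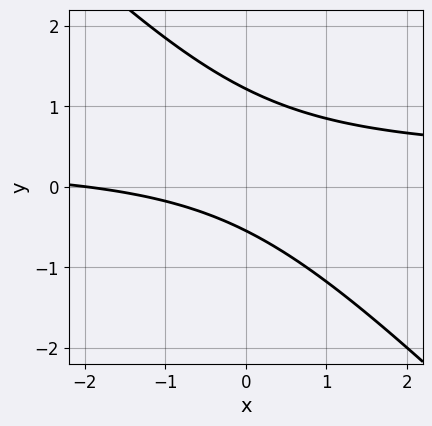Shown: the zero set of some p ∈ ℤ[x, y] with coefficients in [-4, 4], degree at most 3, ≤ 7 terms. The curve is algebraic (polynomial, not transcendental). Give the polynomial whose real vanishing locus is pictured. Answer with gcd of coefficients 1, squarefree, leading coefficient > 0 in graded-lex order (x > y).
3*x*y + 3*y^2 - x - 2*y - 2

1. Degree: the shape is more complex than any degree-1 curve, so deg p = 2.
2. Reading off the gridlines: it crosses the x-axis at the gridline x = -2.
3. Together with the visible shape, these determine p as stated.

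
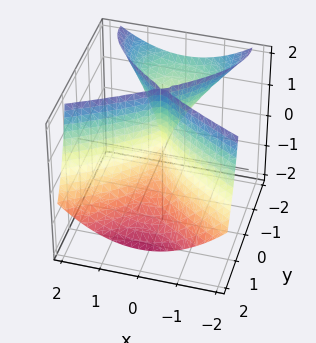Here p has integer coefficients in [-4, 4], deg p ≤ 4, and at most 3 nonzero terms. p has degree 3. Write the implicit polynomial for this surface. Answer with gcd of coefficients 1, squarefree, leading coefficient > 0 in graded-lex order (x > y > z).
Degree: no degree-2 surface has this shape, so deg p = 3.
Reading off the gridlines: it crosses the y-axis at the gridline y = 0; the visible z-axis segment lies entirely on the surface.
These observations pin down the coefficients.

2*y^3 + 3*y^2*z - 3*x^2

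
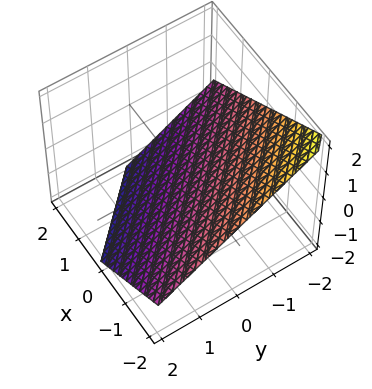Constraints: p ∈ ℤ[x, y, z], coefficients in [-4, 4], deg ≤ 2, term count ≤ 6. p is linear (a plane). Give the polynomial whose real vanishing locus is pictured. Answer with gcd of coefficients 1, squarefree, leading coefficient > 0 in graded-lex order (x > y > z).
2*x + 2*y + 3*z + 2

First, deg p = 1.
Next, reading off the gridlines: it crosses the y-axis at the gridline y = -1; one x-axis crossing is at x = -1.
Finally, matching integer coefficients to the picture gives p.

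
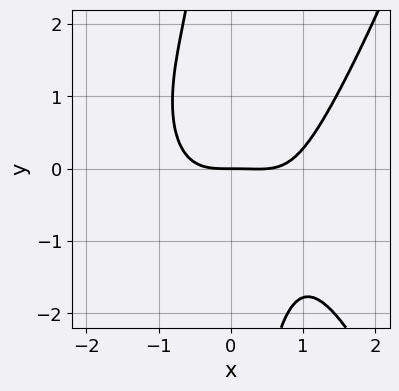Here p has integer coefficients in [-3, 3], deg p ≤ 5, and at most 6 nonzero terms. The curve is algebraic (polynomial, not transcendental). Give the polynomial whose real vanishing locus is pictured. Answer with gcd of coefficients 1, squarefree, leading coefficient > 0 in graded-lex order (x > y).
deg p = 4.
From the axis intercepts and sections: one y-axis crossing is at y = 0; it meets the x-axis at x = 0 (among the integer gridlines).
Matching integer coefficients to the picture gives p.

2*x^4 - x^3 - 2*x*y^2 - 3*y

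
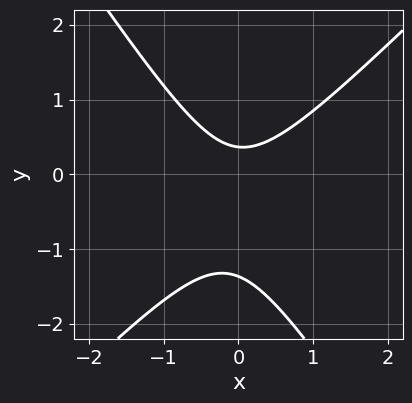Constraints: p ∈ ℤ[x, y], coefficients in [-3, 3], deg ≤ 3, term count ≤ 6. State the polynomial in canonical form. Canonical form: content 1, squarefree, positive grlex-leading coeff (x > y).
3*x^2 - x*y - 2*y^2 - 2*y + 1

1. Degree: no degree-1 curve has this shape, so deg p = 2.
2. From the visible intercepts: no x-intercept at any integer in the box.
3. Together with the visible shape, these determine p as stated.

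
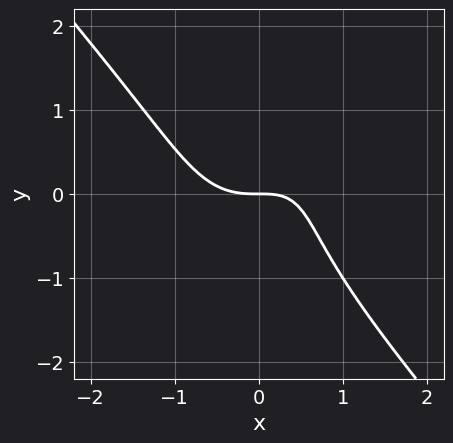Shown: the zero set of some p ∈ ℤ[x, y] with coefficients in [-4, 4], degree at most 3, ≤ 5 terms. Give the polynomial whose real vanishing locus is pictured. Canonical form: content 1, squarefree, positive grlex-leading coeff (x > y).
3*x^3 + 2*y^3 - 2*x*y + 3*y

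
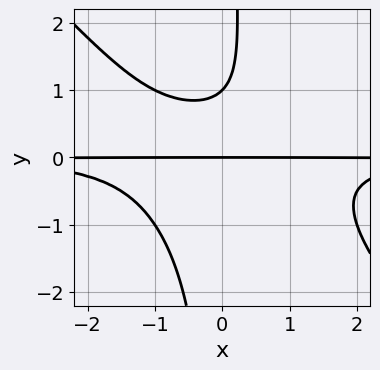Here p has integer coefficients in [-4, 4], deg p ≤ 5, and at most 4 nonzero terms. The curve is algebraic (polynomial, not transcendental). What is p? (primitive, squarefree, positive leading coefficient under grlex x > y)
First, the degree is 4 — no degree-3 curve has this shape.
Then, observable constraints: among the integer gridlines, it crosses the y-axis at y ∈ {0, 1}; the visible x-axis segment lies entirely on the curve.
Finally, putting this together gives p.

x^2*y^2 + x*y^3 - y^2 + y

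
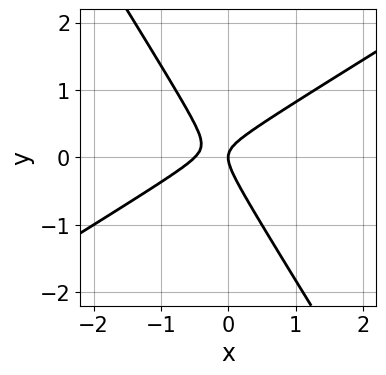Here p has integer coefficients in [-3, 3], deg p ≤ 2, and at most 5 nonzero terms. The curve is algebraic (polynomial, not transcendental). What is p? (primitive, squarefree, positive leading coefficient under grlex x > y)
2*x^2 - 2*x*y - 2*y^2 + x

1. deg p = 2.
2. Against the integer gridlines: one x-axis crossing is at x = 0; it meets the y-axis at y = 0 (among the integer gridlines).
3. Putting this together gives p.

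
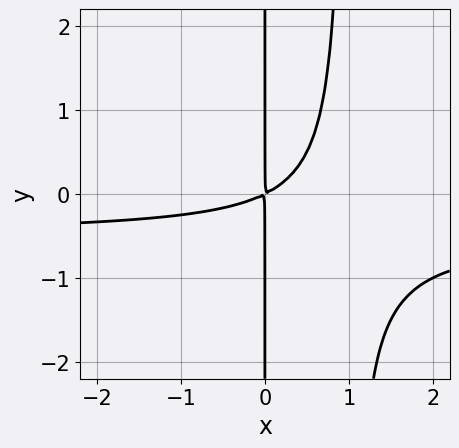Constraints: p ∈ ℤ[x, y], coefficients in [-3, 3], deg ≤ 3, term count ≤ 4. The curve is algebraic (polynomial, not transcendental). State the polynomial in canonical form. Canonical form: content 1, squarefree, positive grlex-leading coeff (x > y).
The degree is 3 — no degree-2 curve has this shape.
From the visible intercepts: the visible y-axis segment lies entirely on the curve.
Solving for integer coefficients yields p as stated.

2*x^2*y + x^2 - 2*x*y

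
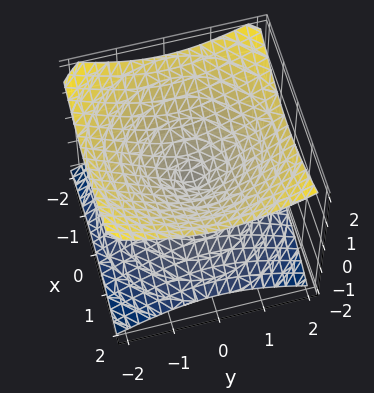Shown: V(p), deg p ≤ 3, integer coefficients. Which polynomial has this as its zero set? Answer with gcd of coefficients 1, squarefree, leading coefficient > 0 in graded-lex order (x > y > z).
(a) deg p = 2. Two nappes meeting at a single point; a quadric.
(b) Symmetries: mirror symmetry z ↦ −z ⇒ only even powers of z; rotational symmetry about the z-axis ⇒ p depends on x, y only through x² + y².
(c) Observable constraints: it meets the x-axis at x = 0 (among the integer gridlines); one z-axis crossing is at z = 0.
(d) These observations pin down the coefficients.

x^2 + y^2 - 2*z^2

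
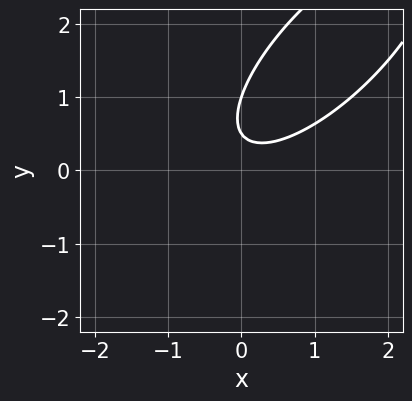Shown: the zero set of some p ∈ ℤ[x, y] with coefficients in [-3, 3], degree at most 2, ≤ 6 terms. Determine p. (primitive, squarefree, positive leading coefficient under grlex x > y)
2*x^2 - 3*x*y + 2*y^2 - 3*y + 1

The degree is 2 — no degree-1 curve has this shape.
Reading off the gridlines: it misses every integer gridline on the x-axis; it meets the y-axis at y = 1 (among the integer gridlines).
Putting this together gives p.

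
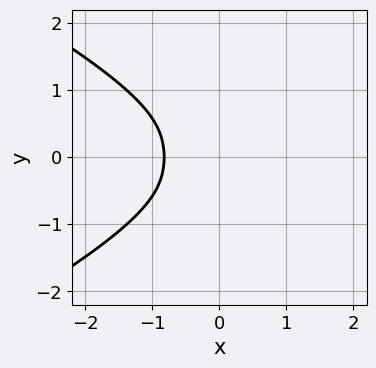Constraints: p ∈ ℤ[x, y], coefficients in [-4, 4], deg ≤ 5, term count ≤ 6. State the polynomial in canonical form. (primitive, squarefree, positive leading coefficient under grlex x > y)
First, deg p = 4. The shape is more complex than any degree-3 curve.
Then, symmetries: the y ↦ −y reflection is a symmetry, so y appears only in even powers.
Then, against the integer gridlines: the curve avoids every integer y-axis point in the box.
Finally, together with the visible shape, these determine p as stated.

3*y^4 + 3*x^3 + x^2 + 2*y^2 + 1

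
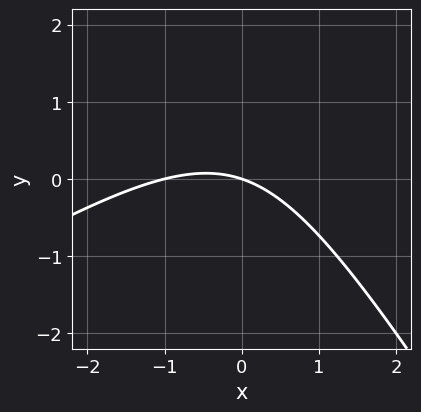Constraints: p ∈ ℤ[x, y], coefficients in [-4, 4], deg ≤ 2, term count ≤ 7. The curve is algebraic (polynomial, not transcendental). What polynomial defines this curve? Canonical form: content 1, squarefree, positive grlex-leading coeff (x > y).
The degree is 2 — no degree-1 curve has this shape.
From the visible intercepts: among the integer gridlines, it crosses the x-axis at x ∈ {-1, 0}; one y-axis crossing is at y = 0.
These observations pin down the coefficients.

x^2 - x*y - y^2 + x + 3*y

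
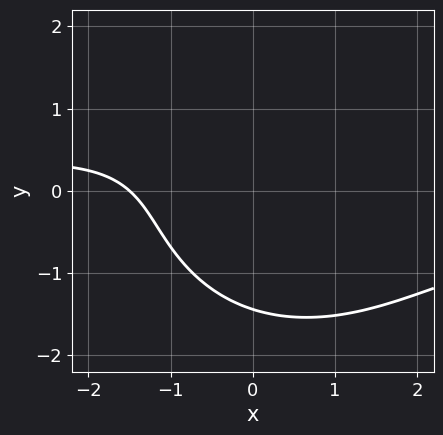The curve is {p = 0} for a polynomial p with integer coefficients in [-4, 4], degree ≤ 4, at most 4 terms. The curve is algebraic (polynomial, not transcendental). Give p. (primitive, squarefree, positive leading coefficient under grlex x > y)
x^2*y + y^3 + 2*x + 3

1. deg p = 3. The shape is more complex than any degree-2 curve.
2. Solving for integer coefficients yields p as stated.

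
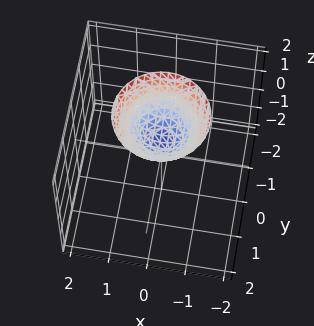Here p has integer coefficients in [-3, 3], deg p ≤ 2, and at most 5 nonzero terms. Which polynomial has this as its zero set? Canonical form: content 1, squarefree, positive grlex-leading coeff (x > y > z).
3*x^2 + 3*y^2 - 3*z + 2

(a) The degree is 2 — the shape is more complex than any degree-1 surface.
(b) By symmetry, the surface is invariant under rotation about z: p = q(x² + y², z).
(c) Checking where it meets the axes: a circular section at z = 1 has radius between 0 and 1; the surface avoids every integer x-axis point in the box; it misses every integer gridline on the y-axis.
(d) Assembling these constraints gives the stated polynomial.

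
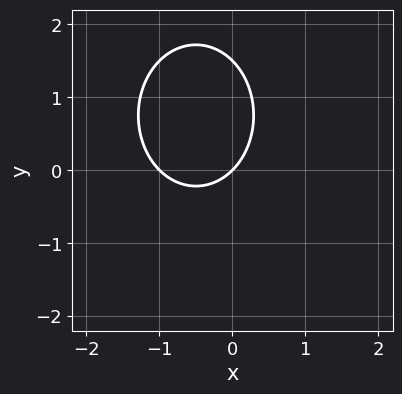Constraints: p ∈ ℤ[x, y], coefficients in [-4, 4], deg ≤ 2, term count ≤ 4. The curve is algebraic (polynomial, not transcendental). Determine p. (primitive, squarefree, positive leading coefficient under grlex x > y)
First, degree: the shape is more complex than any degree-1 curve, so deg p = 2.
Next, from the axis intercepts and sections: among the integer gridlines, it crosses the x-axis at x ∈ {-1, 0}; it crosses the y-axis at the gridline y = 0.
Finally, together with the visible shape, these determine p as stated.

3*x^2 + 2*y^2 + 3*x - 3*y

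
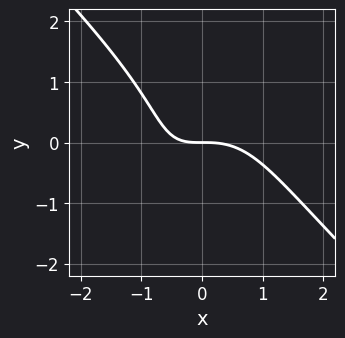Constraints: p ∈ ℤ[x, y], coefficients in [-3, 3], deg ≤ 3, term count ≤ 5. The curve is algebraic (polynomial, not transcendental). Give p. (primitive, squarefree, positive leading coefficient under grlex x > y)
2*x^3 - x*y^2 + y^3 + 2*x*y + 3*y

1. The degree is 3 — a generic line meets the curve in up to 3 points.
2. Observable constraints: it meets the y-axis at y = 0 (among the integer gridlines); it meets the x-axis at x = 0 (among the integer gridlines).
3. Matching integer coefficients to the picture gives p.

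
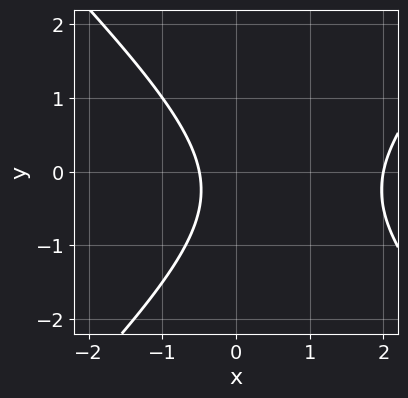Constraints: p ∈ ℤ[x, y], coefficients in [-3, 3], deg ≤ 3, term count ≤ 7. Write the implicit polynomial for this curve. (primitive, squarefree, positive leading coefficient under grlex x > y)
2*x^2 - 2*y^2 - 3*x - y - 2

1. The degree is 2 — a generic line meets the curve in up to 2 points.
2. Observable constraints: the curve avoids every integer y-axis point in the box; it crosses the x-axis at the gridline x = 2.
3. Assembling these constraints gives the stated polynomial.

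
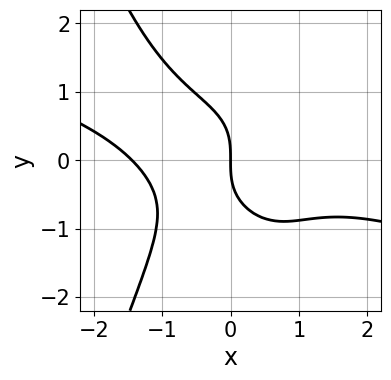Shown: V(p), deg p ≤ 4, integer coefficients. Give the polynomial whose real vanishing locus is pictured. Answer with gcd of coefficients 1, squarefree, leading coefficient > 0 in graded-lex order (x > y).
deg p = 4. No degree-3 curve has this shape.
From the axis intercepts and sections: it meets the y-axis at y = 0 (among the integer gridlines); one x-axis crossing is at x = 0.
Together with the visible shape, these determine p as stated.

x^4 + 3*x^3*y + 2*y^3 + 3*x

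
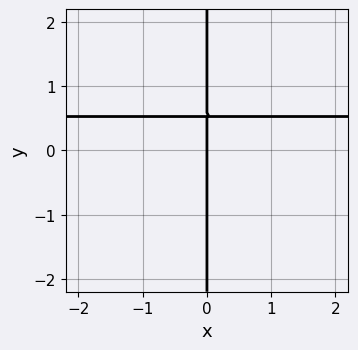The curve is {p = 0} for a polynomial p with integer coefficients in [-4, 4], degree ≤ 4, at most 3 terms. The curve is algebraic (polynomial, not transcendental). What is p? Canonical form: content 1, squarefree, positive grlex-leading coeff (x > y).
3*x*y^3 + 2*x*y^2 - x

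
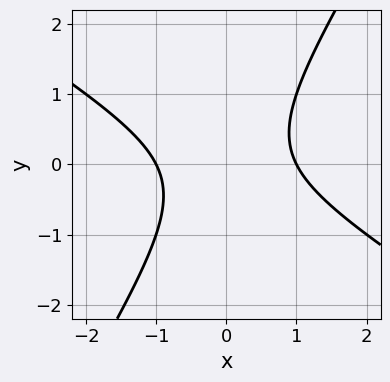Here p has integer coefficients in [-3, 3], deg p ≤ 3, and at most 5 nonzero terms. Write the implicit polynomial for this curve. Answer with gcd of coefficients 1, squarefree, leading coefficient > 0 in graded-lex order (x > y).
x^2 + x*y - y^2 - 1

Degree: the shape is more complex than any degree-1 curve, so deg p = 2.
Observable constraints: no y-intercept at any integer in the box; the x-axis gridline crossings are at x ∈ {-1, 1}.
These observations pin down the coefficients.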